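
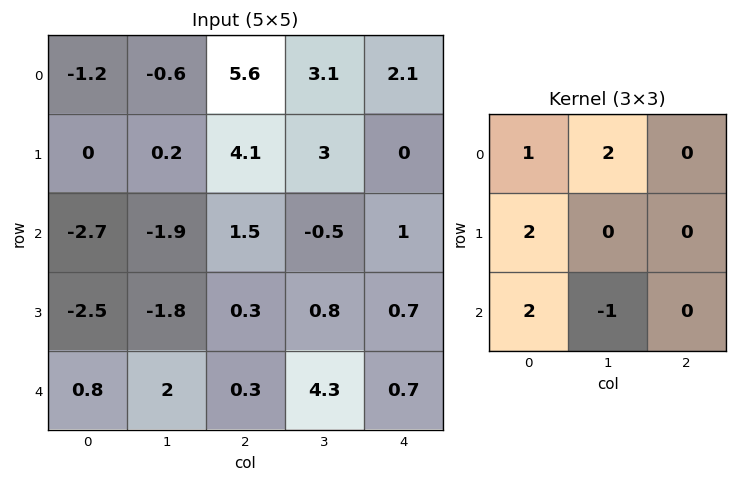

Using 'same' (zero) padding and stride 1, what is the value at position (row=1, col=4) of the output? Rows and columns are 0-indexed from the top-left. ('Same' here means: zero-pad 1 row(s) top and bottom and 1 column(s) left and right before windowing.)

11.3

The receptive field on the zero-padded input at this output position is [3.1 2.1 0 / 3 0 0 / -0.5 1 0]. Elementwise product with the kernel and sum: 3.1·1 + 2.1·2 + 3·2 + -0.5·2 + 1·-1.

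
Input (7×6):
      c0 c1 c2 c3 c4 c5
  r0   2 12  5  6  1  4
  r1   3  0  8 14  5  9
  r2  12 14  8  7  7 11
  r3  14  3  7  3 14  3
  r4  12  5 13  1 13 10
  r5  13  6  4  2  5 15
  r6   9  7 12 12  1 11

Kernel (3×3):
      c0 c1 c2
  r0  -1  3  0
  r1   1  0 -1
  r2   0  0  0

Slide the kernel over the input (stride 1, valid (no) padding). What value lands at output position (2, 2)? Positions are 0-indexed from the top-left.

The receptive field on the input at this output position is [8 7 7 / 7 3 14 / 13 1 13]. Elementwise product with the kernel and sum: 8·-1 + 7·3 + 7·1 + 14·-1.

6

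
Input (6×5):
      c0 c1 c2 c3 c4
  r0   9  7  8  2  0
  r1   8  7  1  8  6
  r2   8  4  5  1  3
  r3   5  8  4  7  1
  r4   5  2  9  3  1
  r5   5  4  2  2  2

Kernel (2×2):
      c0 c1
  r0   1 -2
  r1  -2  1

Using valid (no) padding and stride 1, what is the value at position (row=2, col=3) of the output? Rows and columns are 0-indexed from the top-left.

The receptive field on the input at this output position is [1 3 / 7 1]. Elementwise product with the kernel and sum: 1·1 + 3·-2 + 7·-2 + 1·1.

-18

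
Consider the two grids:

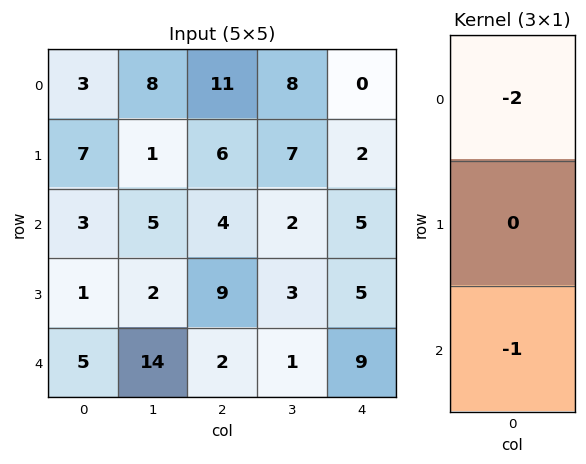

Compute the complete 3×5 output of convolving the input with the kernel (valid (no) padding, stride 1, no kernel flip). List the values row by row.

-9 -21 -26 -18 -5
-15 -4 -21 -17 -9
-11 -24 -10 -5 -19

Output[0,0]: The receptive field on the input at this output position is [3 / 7 / 3]. Elementwise product with the kernel and sum: 3·-2 + 3·-1.
Output[0,1]: The receptive field on the input at this output position is [8 / 1 / 5]. Elementwise product with the kernel and sum: 8·-2 + 5·-1.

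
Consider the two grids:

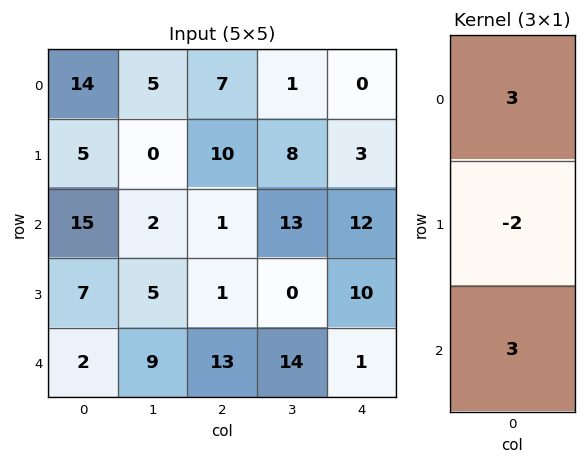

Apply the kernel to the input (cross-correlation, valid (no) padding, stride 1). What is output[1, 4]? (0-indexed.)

The receptive field on the input at this output position is [3 / 12 / 10]. Elementwise product with the kernel and sum: 3·3 + 12·-2 + 10·3.

15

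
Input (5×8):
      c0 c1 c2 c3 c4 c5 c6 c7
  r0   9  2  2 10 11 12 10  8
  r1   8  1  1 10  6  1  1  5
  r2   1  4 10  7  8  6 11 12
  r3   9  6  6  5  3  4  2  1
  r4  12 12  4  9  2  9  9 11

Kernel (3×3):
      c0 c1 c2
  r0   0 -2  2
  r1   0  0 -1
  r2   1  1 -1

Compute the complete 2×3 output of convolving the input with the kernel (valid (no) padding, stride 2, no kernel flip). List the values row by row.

-6 5 -2
26 10 10

Output[0,0]: The receptive field on the input at this output position is [9 2 2 / 8 1 1 / 1 4 10]. Elementwise product with the kernel and sum: 2·-2 + 2·2 + 1·-1 + 1·1 + 4·1 + 10·-1.
Output[0,1]: The receptive field on the input at this output position is [2 10 11 / 1 10 6 / 10 7 8]. Elementwise product with the kernel and sum: 10·-2 + 11·2 + 6·-1 + 10·1 + 7·1 + 8·-1.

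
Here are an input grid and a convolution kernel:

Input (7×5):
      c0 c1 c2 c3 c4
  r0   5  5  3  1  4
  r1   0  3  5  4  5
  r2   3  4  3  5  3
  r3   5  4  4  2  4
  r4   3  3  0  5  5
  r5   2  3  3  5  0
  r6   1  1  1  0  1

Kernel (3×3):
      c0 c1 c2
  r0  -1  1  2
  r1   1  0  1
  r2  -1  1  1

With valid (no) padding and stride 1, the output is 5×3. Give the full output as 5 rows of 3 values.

15 11 21
22 21 17
16 17 26
14 17 13
6 15 18

Output[0,0]: The receptive field on the input at this output position is [5 5 3 / 0 3 5 / 3 4 3]. Elementwise product with the kernel and sum: 5·-1 + 5·1 + 3·2 + 0·1 + 5·1 + 3·-1 + 4·1 + 3·1.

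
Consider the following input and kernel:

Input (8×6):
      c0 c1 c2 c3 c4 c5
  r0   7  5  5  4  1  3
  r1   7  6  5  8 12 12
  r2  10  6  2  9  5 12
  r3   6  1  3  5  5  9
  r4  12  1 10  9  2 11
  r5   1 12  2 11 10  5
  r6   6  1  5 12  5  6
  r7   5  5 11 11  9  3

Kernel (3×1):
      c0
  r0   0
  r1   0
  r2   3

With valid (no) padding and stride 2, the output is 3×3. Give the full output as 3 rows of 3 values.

Output[0,0]: The receptive field on the input at this output position is [7 / 7 / 10]. Elementwise product with the kernel and sum: 10·3.
Output[0,1]: The receptive field on the input at this output position is [5 / 5 / 2]. Elementwise product with the kernel and sum: 2·3.

30 6 15
36 30 6
18 15 15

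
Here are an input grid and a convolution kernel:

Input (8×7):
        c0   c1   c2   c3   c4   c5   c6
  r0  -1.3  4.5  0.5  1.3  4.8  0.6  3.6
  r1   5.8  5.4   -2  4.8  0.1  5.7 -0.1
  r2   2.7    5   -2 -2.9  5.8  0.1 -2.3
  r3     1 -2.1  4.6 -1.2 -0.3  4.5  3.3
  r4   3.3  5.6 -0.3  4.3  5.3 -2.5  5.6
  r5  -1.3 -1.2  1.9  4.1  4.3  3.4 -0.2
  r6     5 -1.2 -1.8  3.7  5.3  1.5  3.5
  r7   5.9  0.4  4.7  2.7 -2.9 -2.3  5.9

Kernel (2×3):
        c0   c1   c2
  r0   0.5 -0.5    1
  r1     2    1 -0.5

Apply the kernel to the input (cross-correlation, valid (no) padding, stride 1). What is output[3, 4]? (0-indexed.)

The receptive field on the input at this output position is [-0.3 4.5 3.3 / 5.3 -2.5 5.6]. Elementwise product with the kernel and sum: -0.3·0.5 + 4.5·-0.5 + 3.3·1 + 5.3·2 + -2.5·1 + 5.6·-0.5.

6.2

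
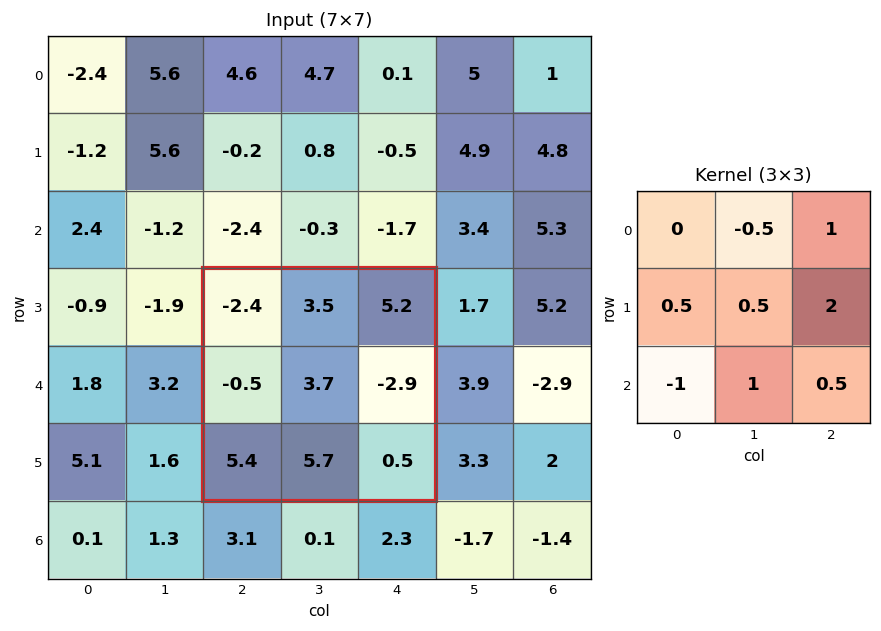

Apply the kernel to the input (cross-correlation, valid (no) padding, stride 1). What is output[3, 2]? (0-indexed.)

-0.2

The receptive field on the input at this output position is [-2.4 3.5 5.2 / -0.5 3.7 -2.9 / 5.4 5.7 0.5]. Elementwise product with the kernel and sum: 3.5·-0.5 + 5.2·1 + -0.5·0.5 + 3.7·0.5 + -2.9·2 + 5.4·-1 + 5.7·1 + 0.5·0.5.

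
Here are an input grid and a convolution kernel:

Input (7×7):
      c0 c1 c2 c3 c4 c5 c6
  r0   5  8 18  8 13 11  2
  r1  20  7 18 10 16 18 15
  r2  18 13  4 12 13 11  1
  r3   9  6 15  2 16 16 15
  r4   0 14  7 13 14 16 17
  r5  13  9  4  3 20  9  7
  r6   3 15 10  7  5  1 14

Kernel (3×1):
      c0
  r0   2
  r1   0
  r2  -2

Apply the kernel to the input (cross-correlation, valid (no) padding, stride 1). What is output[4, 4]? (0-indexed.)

The receptive field on the input at this output position is [14 / 20 / 5]. Elementwise product with the kernel and sum: 14·2 + 5·-2.

18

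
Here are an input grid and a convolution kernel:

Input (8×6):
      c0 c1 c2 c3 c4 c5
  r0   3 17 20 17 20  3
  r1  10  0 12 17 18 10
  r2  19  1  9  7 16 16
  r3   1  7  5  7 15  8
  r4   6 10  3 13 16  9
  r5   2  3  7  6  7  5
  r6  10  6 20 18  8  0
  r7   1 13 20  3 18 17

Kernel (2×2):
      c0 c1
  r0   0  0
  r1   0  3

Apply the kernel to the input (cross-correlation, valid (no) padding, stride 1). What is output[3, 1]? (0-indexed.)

The receptive field on the input at this output position is [7 5 / 10 3]. Elementwise product with the kernel and sum: 3·3.

9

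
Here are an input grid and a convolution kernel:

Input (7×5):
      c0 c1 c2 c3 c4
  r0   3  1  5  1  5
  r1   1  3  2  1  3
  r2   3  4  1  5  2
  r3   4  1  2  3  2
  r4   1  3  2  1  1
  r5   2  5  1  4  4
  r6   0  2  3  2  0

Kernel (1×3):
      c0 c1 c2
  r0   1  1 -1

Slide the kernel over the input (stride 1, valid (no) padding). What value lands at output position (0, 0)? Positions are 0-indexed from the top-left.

The receptive field on the input at this output position is [3 1 5]. Elementwise product with the kernel and sum: 3·1 + 1·1 + 5·-1.

-1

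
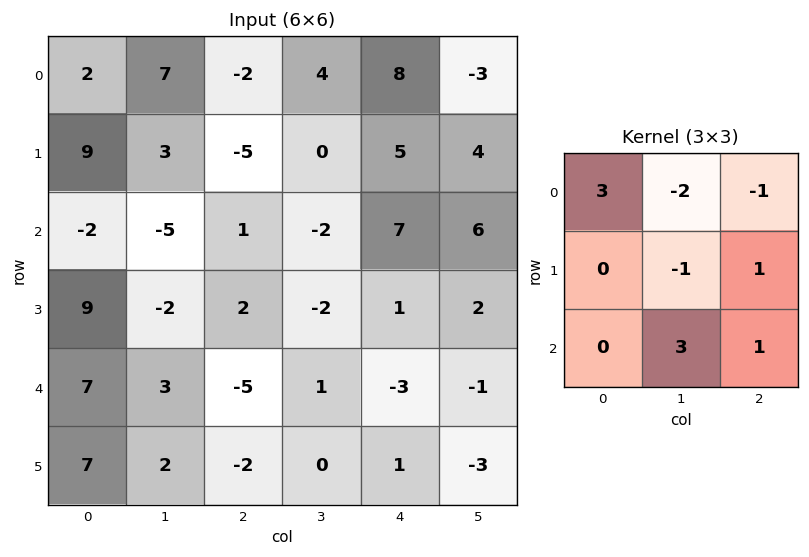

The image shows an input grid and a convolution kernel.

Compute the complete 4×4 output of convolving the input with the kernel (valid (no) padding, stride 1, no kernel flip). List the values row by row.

Output[0,0]: The receptive field on the input at this output position is [2 7 -2 / 9 3 -5 / -2 -5 1]. Elementwise product with the kernel and sum: 2·3 + 7·-2 + -2·-1 + 3·-1 + -5·1 + -5·3 + 1·1.

-28 27 -16 25
28 20 -16 -10
11 -33 3 -35
25 -8 6 -8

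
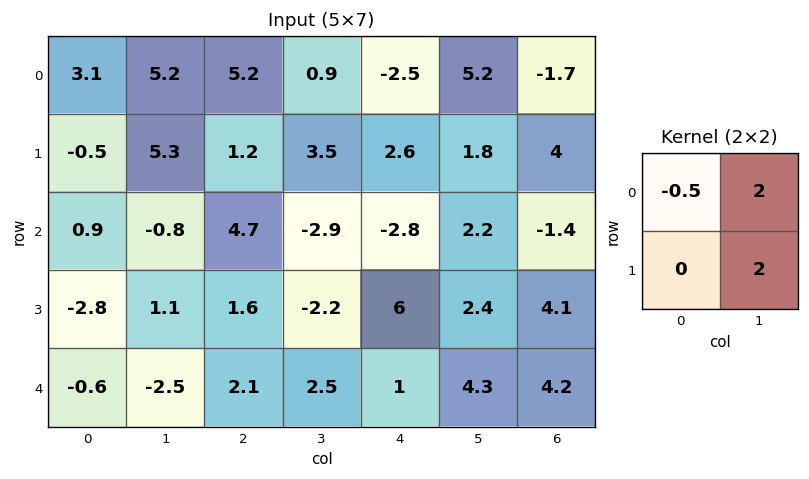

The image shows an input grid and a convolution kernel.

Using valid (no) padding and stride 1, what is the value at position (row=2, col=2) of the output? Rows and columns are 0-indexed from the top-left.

The receptive field on the input at this output position is [4.7 -2.9 / 1.6 -2.2]. Elementwise product with the kernel and sum: 4.7·-0.5 + -2.9·2 + -2.2·2.

-12.55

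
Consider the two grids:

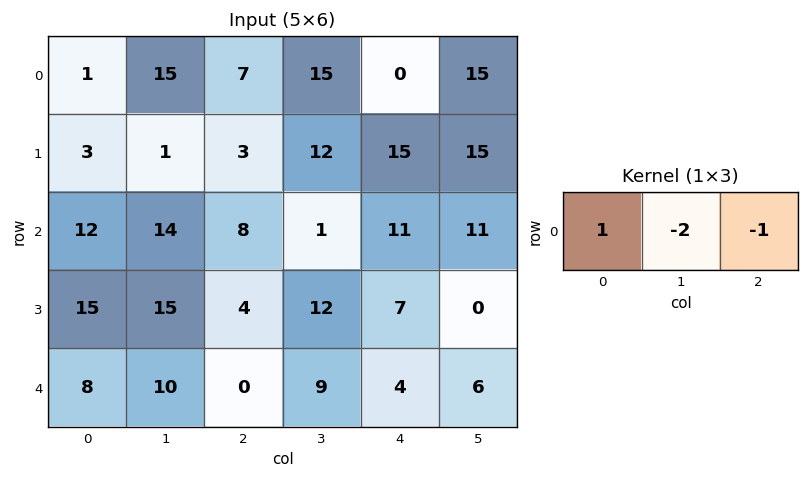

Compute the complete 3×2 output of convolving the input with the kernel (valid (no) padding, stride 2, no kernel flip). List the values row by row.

-36 -23
-24 -5
-12 -22

Output[0,0]: The receptive field on the input at this output position is [1 15 7]. Elementwise product with the kernel and sum: 1·1 + 15·-2 + 7·-1.
Output[0,1]: The receptive field on the input at this output position is [7 15 0]. Elementwise product with the kernel and sum: 7·1 + 15·-2 + 0·-1.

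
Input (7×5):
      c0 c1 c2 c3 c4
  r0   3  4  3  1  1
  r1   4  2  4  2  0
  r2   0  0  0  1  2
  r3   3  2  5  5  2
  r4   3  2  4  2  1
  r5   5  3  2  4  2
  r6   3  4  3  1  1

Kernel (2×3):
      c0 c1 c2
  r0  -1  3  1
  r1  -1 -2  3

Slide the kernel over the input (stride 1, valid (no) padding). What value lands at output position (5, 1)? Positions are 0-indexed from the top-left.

The receptive field on the input at this output position is [3 2 4 / 4 3 1]. Elementwise product with the kernel and sum: 3·-1 + 2·3 + 4·1 + 4·-1 + 3·-2 + 1·3.

0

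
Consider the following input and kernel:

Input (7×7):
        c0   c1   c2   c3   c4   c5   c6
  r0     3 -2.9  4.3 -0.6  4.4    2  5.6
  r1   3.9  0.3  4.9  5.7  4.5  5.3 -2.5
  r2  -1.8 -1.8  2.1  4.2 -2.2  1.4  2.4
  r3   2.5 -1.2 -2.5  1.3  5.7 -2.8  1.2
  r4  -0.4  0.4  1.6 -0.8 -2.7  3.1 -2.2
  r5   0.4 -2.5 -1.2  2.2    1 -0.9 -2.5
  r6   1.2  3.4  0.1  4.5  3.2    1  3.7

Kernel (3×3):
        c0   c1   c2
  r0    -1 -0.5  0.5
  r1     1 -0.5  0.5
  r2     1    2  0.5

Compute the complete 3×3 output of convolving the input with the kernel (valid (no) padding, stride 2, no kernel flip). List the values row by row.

2.45 11.9 -0.2
6.8 -6.95 12.8
10.1 6.35 7.3

Output[0,0]: The receptive field on the input at this output position is [3 -2.9 4.3 / 3.9 0.3 4.9 / -1.8 -1.8 2.1]. Elementwise product with the kernel and sum: 3·-1 + -2.9·-0.5 + 4.3·0.5 + 3.9·1 + 0.3·-0.5 + 4.9·0.5 + -1.8·1 + -1.8·2 + 2.1·0.5.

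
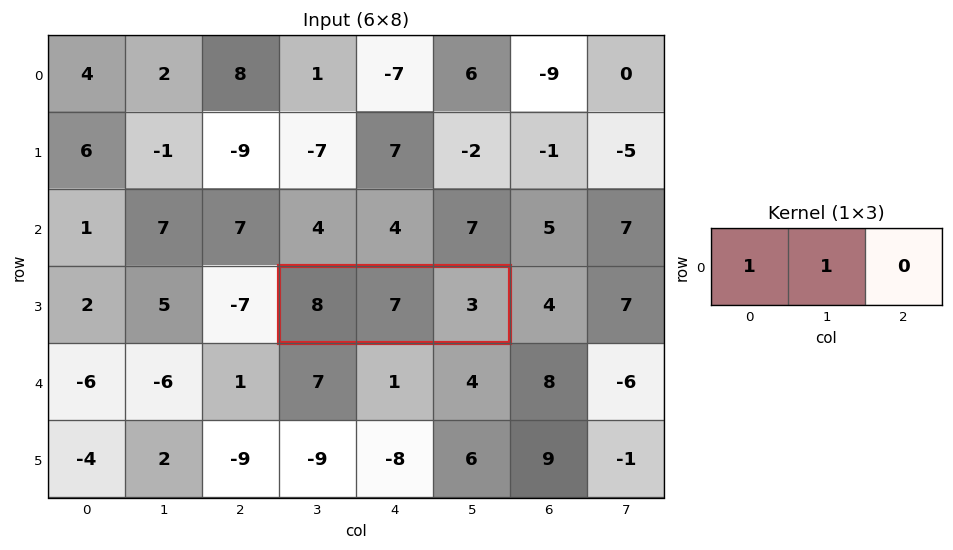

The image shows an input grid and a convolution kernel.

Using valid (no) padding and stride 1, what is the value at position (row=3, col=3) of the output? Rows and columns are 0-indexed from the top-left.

The receptive field on the input at this output position is [8 7 3]. Elementwise product with the kernel and sum: 8·1 + 7·1.

15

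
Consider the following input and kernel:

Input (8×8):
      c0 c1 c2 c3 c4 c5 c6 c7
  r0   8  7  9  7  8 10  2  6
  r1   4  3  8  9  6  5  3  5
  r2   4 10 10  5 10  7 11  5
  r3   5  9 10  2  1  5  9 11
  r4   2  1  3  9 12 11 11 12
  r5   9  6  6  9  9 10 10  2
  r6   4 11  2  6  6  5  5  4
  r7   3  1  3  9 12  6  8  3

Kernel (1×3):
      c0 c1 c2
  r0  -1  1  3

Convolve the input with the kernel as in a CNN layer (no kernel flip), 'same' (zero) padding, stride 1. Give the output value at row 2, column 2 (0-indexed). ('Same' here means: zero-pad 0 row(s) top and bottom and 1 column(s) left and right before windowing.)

15

The receptive field on the zero-padded input at this output position is [10 10 5]. Elementwise product with the kernel and sum: 10·-1 + 10·1 + 5·3.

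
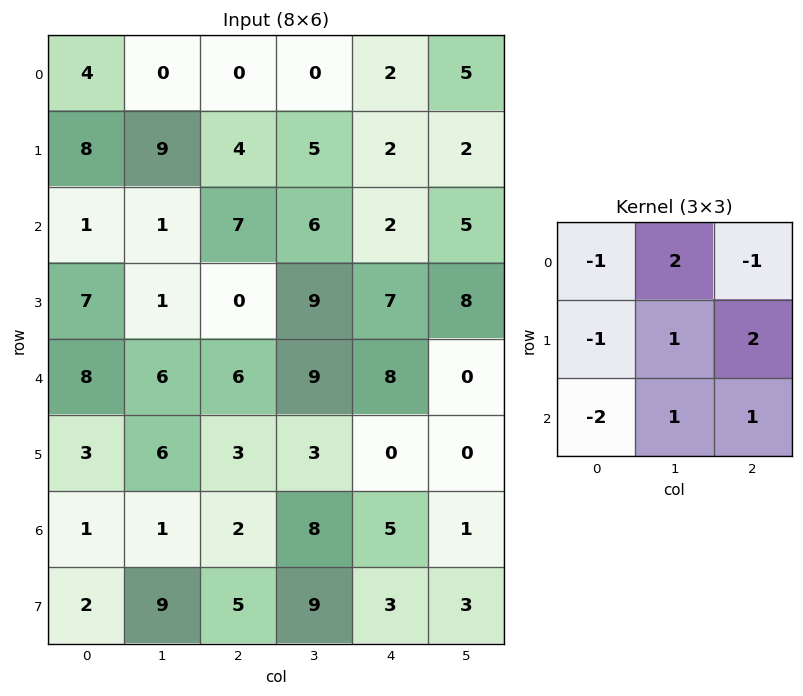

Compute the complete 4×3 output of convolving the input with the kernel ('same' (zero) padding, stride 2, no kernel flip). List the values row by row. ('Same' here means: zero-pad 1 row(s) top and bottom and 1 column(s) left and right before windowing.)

Output[0,0]: The receptive field on the zero-padded input at this output position is [0 0 0 / 0 4 0 / 0 8 9]. Elementwise product with the kernel and sum: 0·-1 + 0·2 + 0·-1 + 0·-1 + 4·1 + 0·2 + 0·-2 + 8·1 + 9·1.

21 -9 6
18 19 0
42 2 -10
14 10 -16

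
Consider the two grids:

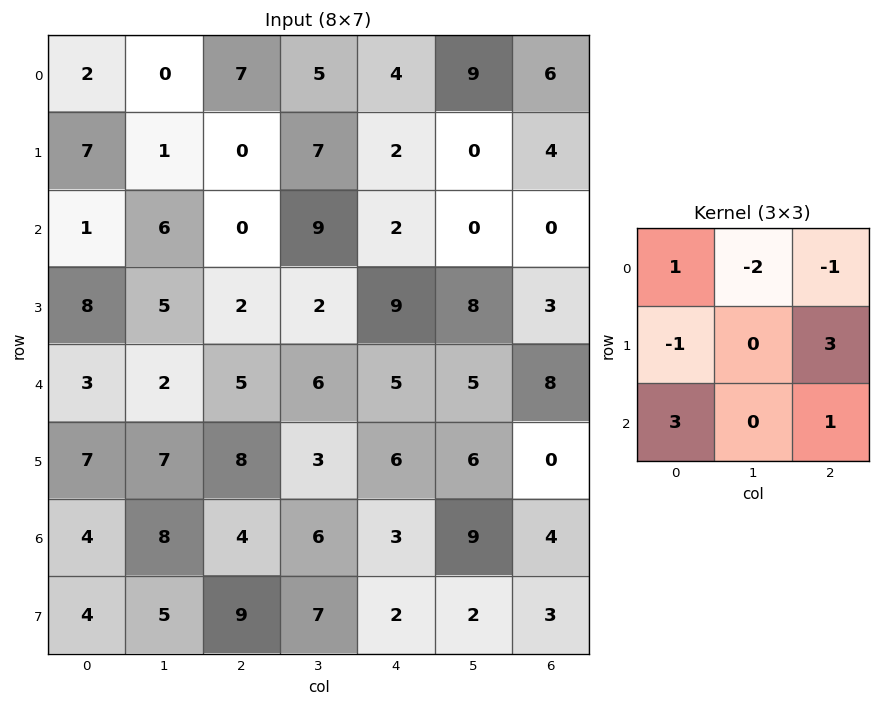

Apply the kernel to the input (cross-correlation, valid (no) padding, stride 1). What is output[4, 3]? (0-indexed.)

33

The receptive field on the input at this output position is [6 5 5 / 3 6 6 / 6 3 9]. Elementwise product with the kernel and sum: 6·1 + 5·-2 + 5·-1 + 3·-1 + 6·3 + 6·3 + 9·1.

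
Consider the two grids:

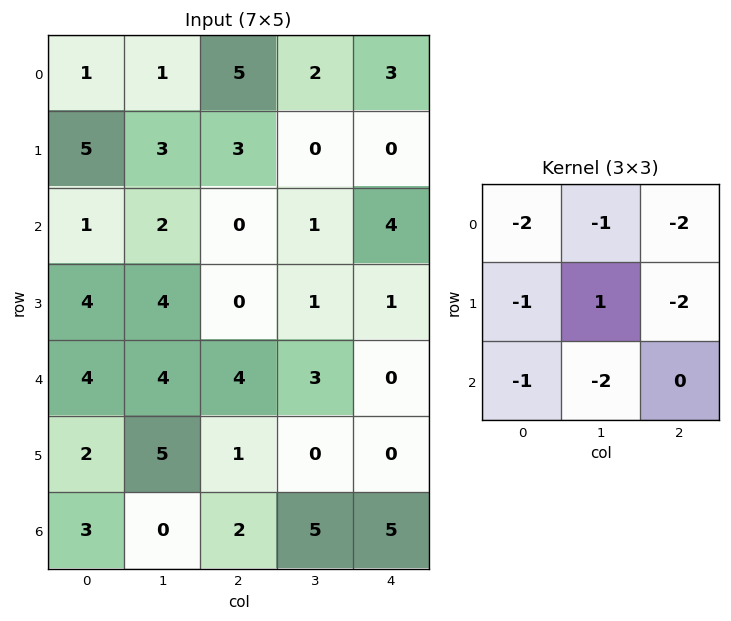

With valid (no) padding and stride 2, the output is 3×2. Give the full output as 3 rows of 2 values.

-26 -23
-16 -20
-22 -24

Output[0,0]: The receptive field on the input at this output position is [1 1 5 / 5 3 3 / 1 2 0]. Elementwise product with the kernel and sum: 1·-2 + 1·-1 + 5·-2 + 5·-1 + 3·1 + 3·-2 + 1·-1 + 2·-2.
Output[0,1]: The receptive field on the input at this output position is [5 2 3 / 3 0 0 / 0 1 4]. Elementwise product with the kernel and sum: 5·-2 + 2·-1 + 3·-2 + 3·-1 + 0·1 + 0·-2 + 0·-1 + 1·-2.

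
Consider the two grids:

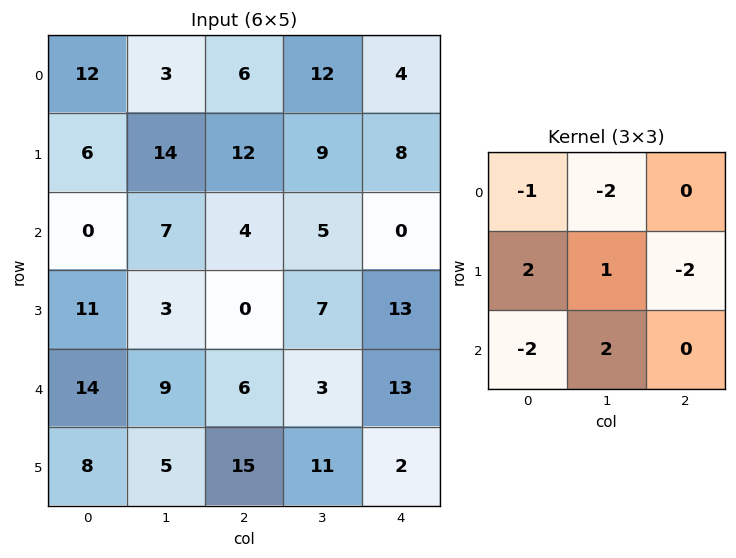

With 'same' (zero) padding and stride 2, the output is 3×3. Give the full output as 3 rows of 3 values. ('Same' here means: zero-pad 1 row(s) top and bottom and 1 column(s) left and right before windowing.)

18 -16 26
-4 -36 -3
-10 35 -32

Output[0,0]: The receptive field on the zero-padded input at this output position is [0 0 0 / 0 12 3 / 0 6 14]. Elementwise product with the kernel and sum: 0·-1 + 0·-2 + 0·2 + 12·1 + 3·-2 + 0·-2 + 6·2.
Output[0,1]: The receptive field on the zero-padded input at this output position is [0 0 0 / 3 6 12 / 14 12 9]. Elementwise product with the kernel and sum: 0·-1 + 0·-2 + 3·2 + 6·1 + 12·-2 + 14·-2 + 12·2.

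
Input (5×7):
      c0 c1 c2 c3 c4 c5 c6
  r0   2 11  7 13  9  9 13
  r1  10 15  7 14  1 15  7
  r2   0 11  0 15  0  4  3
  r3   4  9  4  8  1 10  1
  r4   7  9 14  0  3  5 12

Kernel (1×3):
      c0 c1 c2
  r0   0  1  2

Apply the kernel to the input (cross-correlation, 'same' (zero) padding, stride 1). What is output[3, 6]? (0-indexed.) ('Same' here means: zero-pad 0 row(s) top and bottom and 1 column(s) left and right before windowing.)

The receptive field on the zero-padded input at this output position is [10 1 0]. Elementwise product with the kernel and sum: 1·1 + 0·2.

1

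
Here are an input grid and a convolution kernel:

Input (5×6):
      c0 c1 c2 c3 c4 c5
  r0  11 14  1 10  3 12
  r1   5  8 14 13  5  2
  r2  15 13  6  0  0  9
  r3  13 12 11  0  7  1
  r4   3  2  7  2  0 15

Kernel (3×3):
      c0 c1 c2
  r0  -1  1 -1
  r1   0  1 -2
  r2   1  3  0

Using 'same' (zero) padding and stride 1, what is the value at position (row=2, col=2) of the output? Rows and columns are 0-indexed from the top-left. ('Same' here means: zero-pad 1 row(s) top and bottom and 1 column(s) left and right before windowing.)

The receptive field on the zero-padded input at this output position is [8 14 13 / 13 6 0 / 12 11 0]. Elementwise product with the kernel and sum: 8·-1 + 14·1 + 13·-1 + 6·1 + 0·-2 + 12·1 + 11·3.

44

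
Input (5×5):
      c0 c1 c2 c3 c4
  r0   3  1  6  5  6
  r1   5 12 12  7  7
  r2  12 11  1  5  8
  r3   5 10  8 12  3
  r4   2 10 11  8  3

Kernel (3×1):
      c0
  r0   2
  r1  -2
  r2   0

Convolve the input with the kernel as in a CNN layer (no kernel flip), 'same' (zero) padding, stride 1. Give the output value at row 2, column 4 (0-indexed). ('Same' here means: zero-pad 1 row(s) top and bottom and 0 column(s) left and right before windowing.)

-2

The receptive field on the zero-padded input at this output position is [7 / 8 / 3]. Elementwise product with the kernel and sum: 7·2 + 8·-2.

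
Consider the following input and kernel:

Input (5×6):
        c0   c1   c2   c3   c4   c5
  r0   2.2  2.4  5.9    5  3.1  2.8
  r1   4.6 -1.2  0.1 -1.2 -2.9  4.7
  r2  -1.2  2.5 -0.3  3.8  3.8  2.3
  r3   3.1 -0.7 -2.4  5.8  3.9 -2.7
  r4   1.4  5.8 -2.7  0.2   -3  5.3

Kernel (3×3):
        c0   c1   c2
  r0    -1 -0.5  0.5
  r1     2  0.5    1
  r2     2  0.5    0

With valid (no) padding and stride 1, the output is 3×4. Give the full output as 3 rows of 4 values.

Output[0,0]: The receptive field on the input at this output position is [2.2 2.4 5.9 / 4.6 -1.2 0.1 / -1.2 2.5 -0.3]. Elementwise product with the kernel and sum: 2.2·-1 + 2.4·-0.5 + 5.9·0.5 + 4.6·2 + -1.2·0.5 + 0.1·1 + -1.2·2 + 2.5·0.5.

7.1 -1.55 -8.85 5.2
0.45 6.6 2.25 30.35
8.95 13 -3 5.2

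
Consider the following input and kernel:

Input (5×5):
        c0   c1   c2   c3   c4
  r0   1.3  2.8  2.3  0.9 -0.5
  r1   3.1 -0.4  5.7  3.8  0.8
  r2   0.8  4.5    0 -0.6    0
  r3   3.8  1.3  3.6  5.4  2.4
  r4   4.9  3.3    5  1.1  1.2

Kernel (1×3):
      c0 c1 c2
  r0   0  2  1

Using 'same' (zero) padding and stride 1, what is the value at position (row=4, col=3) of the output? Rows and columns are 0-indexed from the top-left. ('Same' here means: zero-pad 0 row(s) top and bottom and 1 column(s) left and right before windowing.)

3.4

The receptive field on the zero-padded input at this output position is [5 1.1 1.2]. Elementwise product with the kernel and sum: 1.1·2 + 1.2·1.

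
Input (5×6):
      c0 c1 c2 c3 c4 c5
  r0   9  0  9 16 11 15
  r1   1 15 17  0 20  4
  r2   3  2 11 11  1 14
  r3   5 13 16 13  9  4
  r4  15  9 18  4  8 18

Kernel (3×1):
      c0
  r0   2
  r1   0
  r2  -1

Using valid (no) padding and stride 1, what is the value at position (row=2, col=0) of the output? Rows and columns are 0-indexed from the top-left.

-9

The receptive field on the input at this output position is [3 / 5 / 15]. Elementwise product with the kernel and sum: 3·2 + 15·-1.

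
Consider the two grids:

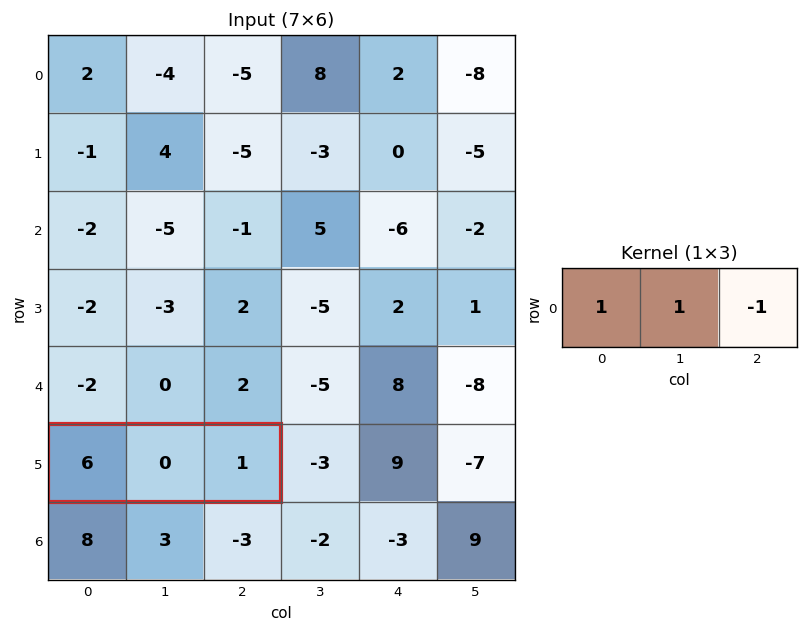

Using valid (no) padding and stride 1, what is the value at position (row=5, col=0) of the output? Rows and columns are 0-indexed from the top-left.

The receptive field on the input at this output position is [6 0 1]. Elementwise product with the kernel and sum: 6·1 + 0·1 + 1·-1.

5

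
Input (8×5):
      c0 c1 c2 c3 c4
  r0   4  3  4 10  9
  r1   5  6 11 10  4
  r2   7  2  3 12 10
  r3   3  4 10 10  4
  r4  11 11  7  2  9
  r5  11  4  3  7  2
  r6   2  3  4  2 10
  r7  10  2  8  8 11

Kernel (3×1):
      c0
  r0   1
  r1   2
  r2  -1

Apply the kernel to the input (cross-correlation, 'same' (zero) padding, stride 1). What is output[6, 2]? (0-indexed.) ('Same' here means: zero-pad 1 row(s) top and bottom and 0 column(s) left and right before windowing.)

3

The receptive field on the zero-padded input at this output position is [3 / 4 / 8]. Elementwise product with the kernel and sum: 3·1 + 4·2 + 8·-1.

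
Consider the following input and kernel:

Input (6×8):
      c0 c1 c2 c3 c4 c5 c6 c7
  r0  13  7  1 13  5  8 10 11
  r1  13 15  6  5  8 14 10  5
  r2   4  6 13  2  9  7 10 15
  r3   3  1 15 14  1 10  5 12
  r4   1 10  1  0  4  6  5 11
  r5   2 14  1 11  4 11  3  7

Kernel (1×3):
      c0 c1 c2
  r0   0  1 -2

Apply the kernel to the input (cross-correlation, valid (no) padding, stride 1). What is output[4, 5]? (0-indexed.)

The receptive field on the input at this output position is [6 5 11]. Elementwise product with the kernel and sum: 5·1 + 11·-2.

-17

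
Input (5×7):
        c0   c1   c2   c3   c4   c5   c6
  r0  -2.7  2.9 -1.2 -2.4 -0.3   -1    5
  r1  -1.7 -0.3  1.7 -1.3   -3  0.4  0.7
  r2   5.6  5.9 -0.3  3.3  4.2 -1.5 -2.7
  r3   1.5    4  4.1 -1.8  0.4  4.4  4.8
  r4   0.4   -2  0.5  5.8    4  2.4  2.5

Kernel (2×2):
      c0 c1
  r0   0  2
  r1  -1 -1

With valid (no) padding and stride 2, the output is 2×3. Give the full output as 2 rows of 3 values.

7.8 -5.2 0.6
6.3 4.3 -7.8

Output[0,0]: The receptive field on the input at this output position is [-2.7 2.9 / -1.7 -0.3]. Elementwise product with the kernel and sum: 2.9·2 + -1.7·-1 + -0.3·-1.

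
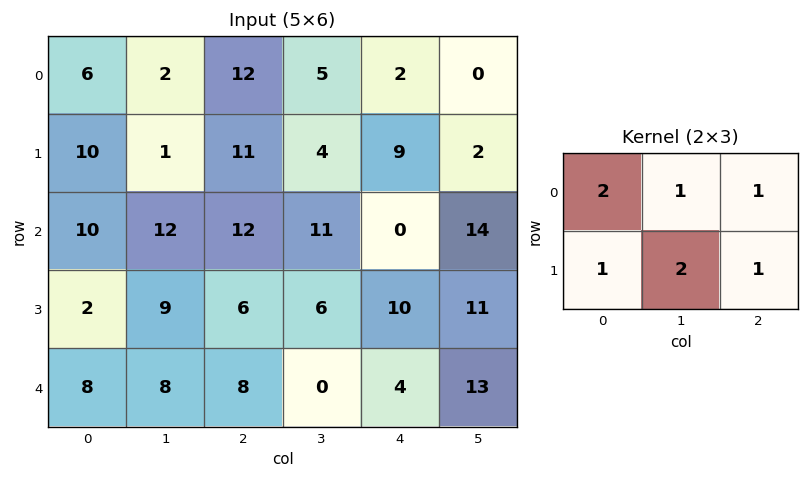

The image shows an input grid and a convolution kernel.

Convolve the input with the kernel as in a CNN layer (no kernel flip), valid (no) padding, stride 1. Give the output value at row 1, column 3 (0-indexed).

The receptive field on the input at this output position is [4 9 2 / 11 0 14]. Elementwise product with the kernel and sum: 4·2 + 9·1 + 2·1 + 11·1 + 0·2 + 14·1.

44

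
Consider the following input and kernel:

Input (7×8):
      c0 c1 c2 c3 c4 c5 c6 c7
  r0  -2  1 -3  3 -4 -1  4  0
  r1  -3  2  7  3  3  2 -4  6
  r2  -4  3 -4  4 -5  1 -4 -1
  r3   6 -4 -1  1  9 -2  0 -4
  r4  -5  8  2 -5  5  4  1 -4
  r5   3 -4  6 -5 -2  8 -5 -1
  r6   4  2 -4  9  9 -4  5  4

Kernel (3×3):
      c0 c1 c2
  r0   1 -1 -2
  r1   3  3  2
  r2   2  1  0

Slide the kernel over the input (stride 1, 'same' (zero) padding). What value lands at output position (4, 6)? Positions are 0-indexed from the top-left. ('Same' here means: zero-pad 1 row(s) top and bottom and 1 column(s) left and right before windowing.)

24

The receptive field on the zero-padded input at this output position is [-2 0 -4 / 4 1 -4 / 8 -5 -1]. Elementwise product with the kernel and sum: -2·1 + 0·-1 + -4·-2 + 4·3 + 1·3 + -4·2 + 8·2 + -5·1.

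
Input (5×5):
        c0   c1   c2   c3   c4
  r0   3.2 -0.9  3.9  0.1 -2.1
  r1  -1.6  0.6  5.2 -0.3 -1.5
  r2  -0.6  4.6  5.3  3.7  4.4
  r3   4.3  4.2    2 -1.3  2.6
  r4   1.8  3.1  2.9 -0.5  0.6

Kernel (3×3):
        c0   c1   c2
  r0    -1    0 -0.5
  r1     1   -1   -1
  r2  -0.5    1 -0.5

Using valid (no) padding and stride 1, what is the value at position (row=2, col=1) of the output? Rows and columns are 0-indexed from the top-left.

The receptive field on the input at this output position is [4.6 5.3 3.7 / 4.2 2 -1.3 / 3.1 2.9 -0.5]. Elementwise product with the kernel and sum: 4.6·-1 + 3.7·-0.5 + 4.2·1 + 2·-1 + -1.3·-1 + 3.1·-0.5 + 2.9·1 + -0.5·-0.5.

-1.35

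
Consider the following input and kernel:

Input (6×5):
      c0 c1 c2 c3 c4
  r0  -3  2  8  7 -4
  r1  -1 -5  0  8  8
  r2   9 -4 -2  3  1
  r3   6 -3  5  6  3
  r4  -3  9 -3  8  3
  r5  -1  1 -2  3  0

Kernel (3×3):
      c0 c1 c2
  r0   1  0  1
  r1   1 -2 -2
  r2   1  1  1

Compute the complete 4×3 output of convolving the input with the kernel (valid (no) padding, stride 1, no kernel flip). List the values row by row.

17 -15 -26
28 5 12
12 -12 -6
-6 4 -16

Output[0,0]: The receptive field on the input at this output position is [-3 2 8 / -1 -5 0 / 9 -4 -2]. Elementwise product with the kernel and sum: -3·1 + 8·1 + -1·1 + -5·-2 + 0·-2 + 9·1 + -4·1 + -2·1.
Output[0,1]: The receptive field on the input at this output position is [2 8 7 / -5 0 8 / -4 -2 3]. Elementwise product with the kernel and sum: 2·1 + 7·1 + -5·1 + 0·-2 + 8·-2 + -4·1 + -2·1 + 3·1.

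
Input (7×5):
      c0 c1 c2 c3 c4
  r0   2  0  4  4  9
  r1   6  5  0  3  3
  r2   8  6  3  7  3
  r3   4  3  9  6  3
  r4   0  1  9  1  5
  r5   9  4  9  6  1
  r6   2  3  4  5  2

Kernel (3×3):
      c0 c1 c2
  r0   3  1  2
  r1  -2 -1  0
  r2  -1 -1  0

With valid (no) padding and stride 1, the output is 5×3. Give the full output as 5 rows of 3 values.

-17 -7 21
-6 -6 -19
24 10 -12
19 6 5
-8 -10 5

Output[0,0]: The receptive field on the input at this output position is [2 0 4 / 6 5 0 / 8 6 3]. Elementwise product with the kernel and sum: 2·3 + 0·1 + 4·2 + 6·-2 + 5·-1 + 8·-1 + 6·-1.
Output[0,1]: The receptive field on the input at this output position is [0 4 4 / 5 0 3 / 6 3 7]. Elementwise product with the kernel and sum: 0·3 + 4·1 + 4·2 + 5·-2 + 0·-1 + 6·-1 + 3·-1.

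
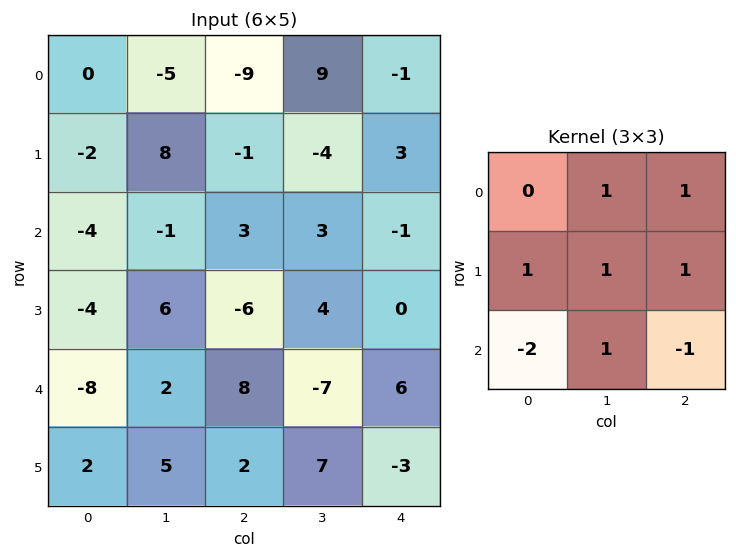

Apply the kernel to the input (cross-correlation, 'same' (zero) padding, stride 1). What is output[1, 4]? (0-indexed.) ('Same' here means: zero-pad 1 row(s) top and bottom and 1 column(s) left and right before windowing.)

-9

The receptive field on the zero-padded input at this output position is [9 -1 0 / -4 3 0 / 3 -1 0]. Elementwise product with the kernel and sum: -1·1 + 0·1 + -4·1 + 3·1 + 0·1 + 3·-2 + -1·1 + 0·-1.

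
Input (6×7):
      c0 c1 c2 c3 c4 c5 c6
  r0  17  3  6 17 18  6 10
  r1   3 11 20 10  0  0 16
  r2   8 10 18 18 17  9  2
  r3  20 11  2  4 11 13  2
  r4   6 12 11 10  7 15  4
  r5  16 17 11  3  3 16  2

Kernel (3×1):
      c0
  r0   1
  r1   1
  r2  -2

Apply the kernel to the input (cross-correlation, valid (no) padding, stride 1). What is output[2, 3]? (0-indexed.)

The receptive field on the input at this output position is [18 / 4 / 10]. Elementwise product with the kernel and sum: 18·1 + 4·1 + 10·-2.

2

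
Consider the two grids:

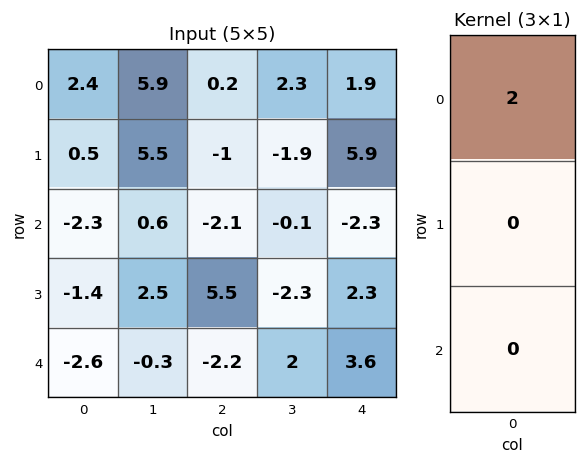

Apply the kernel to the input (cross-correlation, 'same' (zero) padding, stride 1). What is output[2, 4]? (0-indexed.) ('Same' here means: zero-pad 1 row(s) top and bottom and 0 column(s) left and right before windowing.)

The receptive field on the zero-padded input at this output position is [5.9 / -2.3 / 2.3]. Elementwise product with the kernel and sum: 5.9·2.

11.8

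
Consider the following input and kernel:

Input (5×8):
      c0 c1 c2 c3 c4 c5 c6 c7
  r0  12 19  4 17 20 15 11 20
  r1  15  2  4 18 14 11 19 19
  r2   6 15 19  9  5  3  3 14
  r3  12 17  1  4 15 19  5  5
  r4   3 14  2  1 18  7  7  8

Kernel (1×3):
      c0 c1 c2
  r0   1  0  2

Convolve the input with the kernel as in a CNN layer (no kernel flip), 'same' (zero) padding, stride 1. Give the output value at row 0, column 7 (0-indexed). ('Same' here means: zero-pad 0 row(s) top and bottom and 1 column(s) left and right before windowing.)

11

The receptive field on the zero-padded input at this output position is [11 20 0]. Elementwise product with the kernel and sum: 11·1 + 0·2.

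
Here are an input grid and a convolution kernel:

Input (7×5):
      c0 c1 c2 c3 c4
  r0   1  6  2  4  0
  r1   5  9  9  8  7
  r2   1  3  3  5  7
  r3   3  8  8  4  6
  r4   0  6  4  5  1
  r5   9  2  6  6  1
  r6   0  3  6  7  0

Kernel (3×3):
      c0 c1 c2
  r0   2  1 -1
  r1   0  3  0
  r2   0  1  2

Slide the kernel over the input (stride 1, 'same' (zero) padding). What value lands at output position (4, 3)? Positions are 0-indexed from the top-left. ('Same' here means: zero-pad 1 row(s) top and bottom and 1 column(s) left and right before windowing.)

37

The receptive field on the zero-padded input at this output position is [8 4 6 / 4 5 1 / 6 6 1]. Elementwise product with the kernel and sum: 8·2 + 4·1 + 6·-1 + 5·3 + 6·1 + 1·2.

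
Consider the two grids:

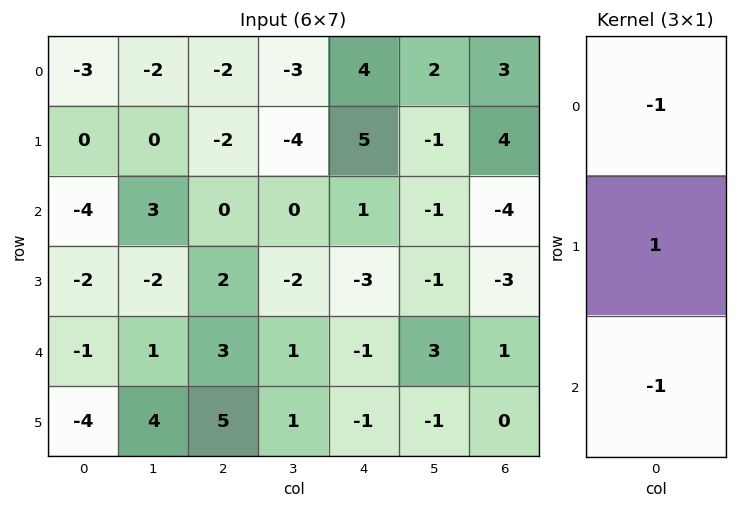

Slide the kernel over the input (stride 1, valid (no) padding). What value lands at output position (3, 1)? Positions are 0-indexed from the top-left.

The receptive field on the input at this output position is [-2 / 1 / 4]. Elementwise product with the kernel and sum: -2·-1 + 1·1 + 4·-1.

-1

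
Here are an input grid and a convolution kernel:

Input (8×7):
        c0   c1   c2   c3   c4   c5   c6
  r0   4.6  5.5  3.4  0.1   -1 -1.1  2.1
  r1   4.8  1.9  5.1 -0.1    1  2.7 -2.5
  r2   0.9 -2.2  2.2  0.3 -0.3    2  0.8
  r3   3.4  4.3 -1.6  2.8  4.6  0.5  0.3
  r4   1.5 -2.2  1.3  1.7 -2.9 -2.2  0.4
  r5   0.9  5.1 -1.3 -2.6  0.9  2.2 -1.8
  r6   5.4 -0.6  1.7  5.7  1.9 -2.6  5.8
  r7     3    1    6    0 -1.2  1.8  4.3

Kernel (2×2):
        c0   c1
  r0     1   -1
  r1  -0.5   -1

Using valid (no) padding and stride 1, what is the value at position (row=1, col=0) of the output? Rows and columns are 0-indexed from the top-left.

The receptive field on the input at this output position is [4.8 1.9 / 0.9 -2.2]. Elementwise product with the kernel and sum: 4.8·1 + 1.9·-1 + 0.9·-0.5 + -2.2·-1.

4.65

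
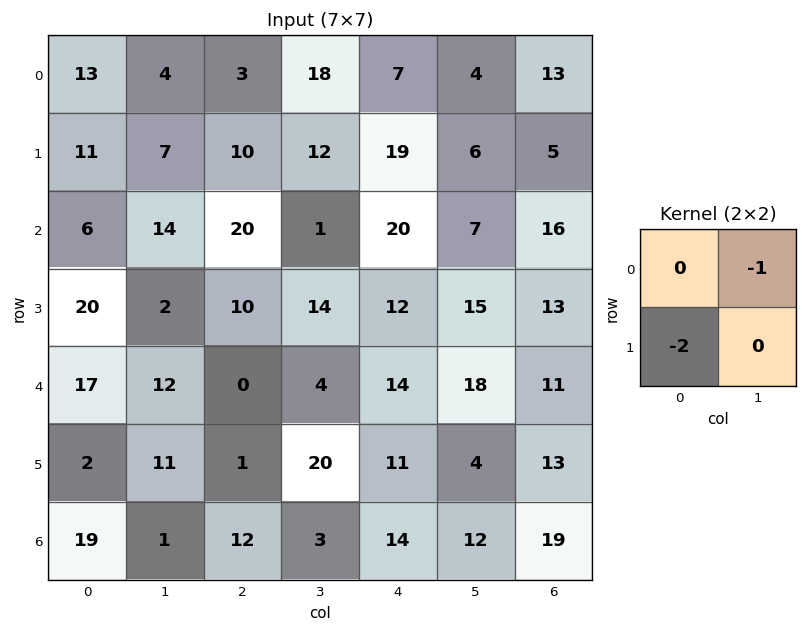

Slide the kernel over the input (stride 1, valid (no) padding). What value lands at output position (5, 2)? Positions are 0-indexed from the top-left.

-44

The receptive field on the input at this output position is [1 20 / 12 3]. Elementwise product with the kernel and sum: 20·-1 + 12·-2.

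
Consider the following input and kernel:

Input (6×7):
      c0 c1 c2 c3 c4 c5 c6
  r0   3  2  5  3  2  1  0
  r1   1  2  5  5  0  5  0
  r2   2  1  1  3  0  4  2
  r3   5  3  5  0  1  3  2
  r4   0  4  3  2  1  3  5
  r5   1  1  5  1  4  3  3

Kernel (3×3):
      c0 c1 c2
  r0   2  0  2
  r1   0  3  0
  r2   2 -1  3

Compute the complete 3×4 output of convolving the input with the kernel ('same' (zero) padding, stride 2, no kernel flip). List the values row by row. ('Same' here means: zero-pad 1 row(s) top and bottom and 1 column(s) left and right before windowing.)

14 29 31 10
14 18 28 20
8 15 16 24

Output[0,0]: The receptive field on the zero-padded input at this output position is [0 0 0 / 0 3 2 / 0 1 2]. Elementwise product with the kernel and sum: 0·2 + 0·2 + 3·3 + 0·2 + 1·-1 + 2·3.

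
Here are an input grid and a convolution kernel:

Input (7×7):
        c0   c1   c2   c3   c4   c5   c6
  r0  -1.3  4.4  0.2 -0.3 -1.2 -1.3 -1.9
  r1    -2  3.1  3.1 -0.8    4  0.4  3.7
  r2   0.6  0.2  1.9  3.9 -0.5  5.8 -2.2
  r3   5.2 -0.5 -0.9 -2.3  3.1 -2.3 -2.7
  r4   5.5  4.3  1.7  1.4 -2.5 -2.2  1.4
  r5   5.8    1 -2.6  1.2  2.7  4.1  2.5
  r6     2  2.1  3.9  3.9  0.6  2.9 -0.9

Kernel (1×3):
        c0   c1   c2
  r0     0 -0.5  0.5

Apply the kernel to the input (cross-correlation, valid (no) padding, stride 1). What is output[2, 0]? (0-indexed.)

The receptive field on the input at this output position is [0.6 0.2 1.9]. Elementwise product with the kernel and sum: 0.2·-0.5 + 1.9·0.5.

0.85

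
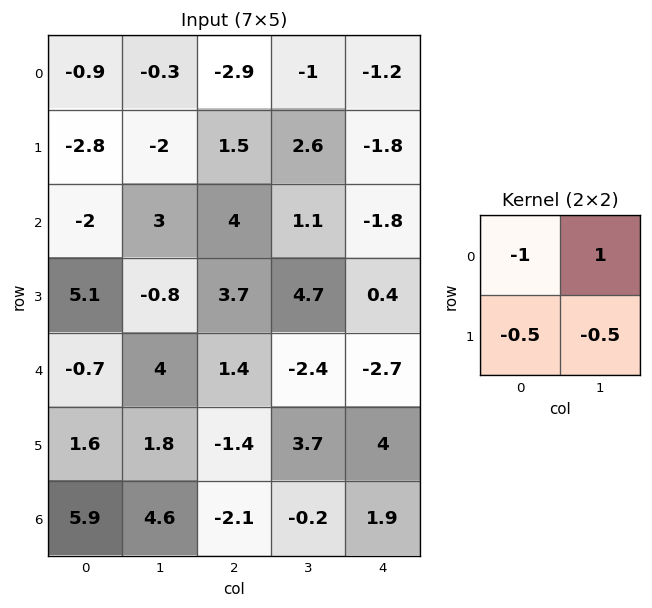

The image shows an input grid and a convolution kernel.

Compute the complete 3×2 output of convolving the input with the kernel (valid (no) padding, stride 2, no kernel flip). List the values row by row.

3 -0.15
2.85 -7.1
3 -4.95

Output[0,0]: The receptive field on the input at this output position is [-0.9 -0.3 / -2.8 -2]. Elementwise product with the kernel and sum: -0.9·-1 + -0.3·1 + -2.8·-0.5 + -2·-0.5.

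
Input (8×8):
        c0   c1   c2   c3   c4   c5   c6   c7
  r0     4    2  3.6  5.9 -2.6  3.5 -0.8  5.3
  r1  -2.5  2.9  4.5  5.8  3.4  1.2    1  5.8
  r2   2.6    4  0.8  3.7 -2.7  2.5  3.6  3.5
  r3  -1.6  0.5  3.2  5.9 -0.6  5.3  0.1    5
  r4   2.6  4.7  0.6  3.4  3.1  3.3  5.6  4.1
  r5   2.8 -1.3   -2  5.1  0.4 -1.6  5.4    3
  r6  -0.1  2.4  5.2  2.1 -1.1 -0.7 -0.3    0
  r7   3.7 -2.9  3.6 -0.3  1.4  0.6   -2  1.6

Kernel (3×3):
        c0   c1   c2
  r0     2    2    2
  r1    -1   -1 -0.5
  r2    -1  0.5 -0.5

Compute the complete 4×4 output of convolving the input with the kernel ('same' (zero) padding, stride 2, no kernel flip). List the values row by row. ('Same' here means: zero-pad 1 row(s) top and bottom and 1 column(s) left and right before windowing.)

Output[0,0]: The receptive field on the zero-padded input at this output position is [0 0 0 / 0 4 2 / 0 -2.5 2.9]. Elementwise product with the kernel and sum: 0·2 + 0·2 + 0·2 + 0·-1 + 4·-1 + 2·-0.5 + 0·-1 + -2.5·0.5 + 2.9·-0.5.

-7.7 -12.1 -9.75 -8.95
-4.85 17.9 9.7 0.4
-5.1 9.95 8.95 12.65
5.2 -0.2 7.85 12.2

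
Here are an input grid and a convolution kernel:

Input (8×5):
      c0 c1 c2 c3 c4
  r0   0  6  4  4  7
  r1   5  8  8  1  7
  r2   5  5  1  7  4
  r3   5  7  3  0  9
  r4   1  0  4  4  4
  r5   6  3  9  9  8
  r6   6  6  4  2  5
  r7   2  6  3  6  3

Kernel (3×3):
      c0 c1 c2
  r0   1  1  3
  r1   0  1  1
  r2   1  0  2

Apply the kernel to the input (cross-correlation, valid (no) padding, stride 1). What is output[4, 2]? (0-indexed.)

51

The receptive field on the input at this output position is [4 4 4 / 9 9 8 / 4 2 5]. Elementwise product with the kernel and sum: 4·1 + 4·1 + 4·3 + 9·1 + 8·1 + 4·1 + 5·2.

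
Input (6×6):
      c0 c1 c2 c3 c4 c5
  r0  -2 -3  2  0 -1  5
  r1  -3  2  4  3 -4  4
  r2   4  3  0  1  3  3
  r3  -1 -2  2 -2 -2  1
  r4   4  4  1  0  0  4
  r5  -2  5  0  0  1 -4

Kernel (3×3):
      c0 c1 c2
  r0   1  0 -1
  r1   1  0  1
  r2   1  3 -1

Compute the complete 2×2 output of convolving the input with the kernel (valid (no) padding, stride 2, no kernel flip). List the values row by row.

10 3
20 -2

Output[0,0]: The receptive field on the input at this output position is [-2 -3 2 / -3 2 4 / 4 3 0]. Elementwise product with the kernel and sum: -2·1 + 2·-1 + -3·1 + 4·1 + 4·1 + 3·3 + 0·-1.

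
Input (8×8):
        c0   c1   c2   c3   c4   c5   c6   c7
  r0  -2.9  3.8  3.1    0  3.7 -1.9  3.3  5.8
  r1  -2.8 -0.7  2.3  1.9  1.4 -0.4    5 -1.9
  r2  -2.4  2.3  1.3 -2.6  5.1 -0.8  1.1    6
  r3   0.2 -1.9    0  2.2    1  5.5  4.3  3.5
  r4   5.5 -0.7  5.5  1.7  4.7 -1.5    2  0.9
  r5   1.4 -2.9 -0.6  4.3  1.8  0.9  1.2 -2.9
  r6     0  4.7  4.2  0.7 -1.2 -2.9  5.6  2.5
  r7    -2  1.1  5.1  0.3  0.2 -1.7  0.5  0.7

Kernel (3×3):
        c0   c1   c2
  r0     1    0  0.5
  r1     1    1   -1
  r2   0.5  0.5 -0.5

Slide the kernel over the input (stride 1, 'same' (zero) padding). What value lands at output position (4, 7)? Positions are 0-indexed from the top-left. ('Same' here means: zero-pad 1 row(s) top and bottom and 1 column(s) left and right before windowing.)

The receptive field on the zero-padded input at this output position is [4.3 3.5 0 / 2 0.9 0 / 1.2 -2.9 0]. Elementwise product with the kernel and sum: 4.3·1 + 0·0.5 + 2·1 + 0.9·1 + 0·-1 + 1.2·0.5 + -2.9·0.5 + 0·-0.5.

6.35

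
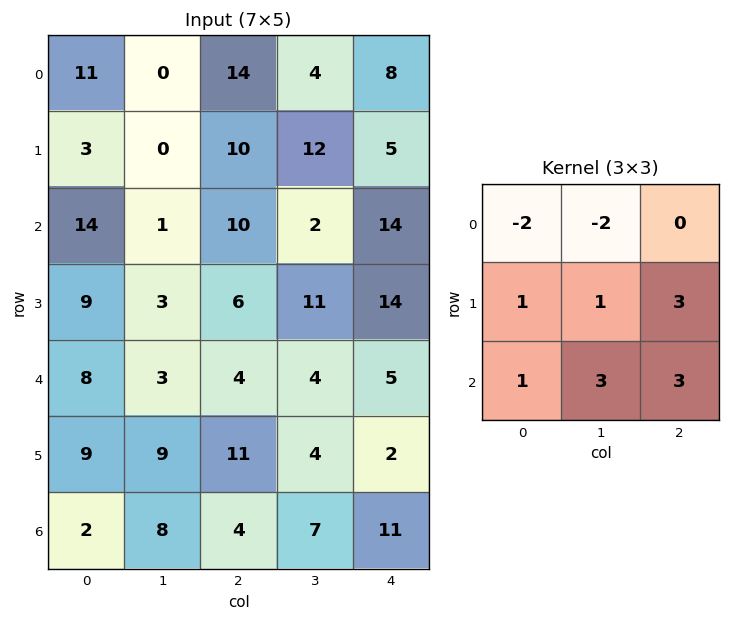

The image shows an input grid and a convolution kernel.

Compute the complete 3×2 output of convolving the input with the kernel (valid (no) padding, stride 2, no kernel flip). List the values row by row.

58 59
29 66
67 63

Output[0,0]: The receptive field on the input at this output position is [11 0 14 / 3 0 10 / 14 1 10]. Elementwise product with the kernel and sum: 11·-2 + 0·-2 + 3·1 + 0·1 + 10·3 + 14·1 + 1·3 + 10·3.
Output[0,1]: The receptive field on the input at this output position is [14 4 8 / 10 12 5 / 10 2 14]. Elementwise product with the kernel and sum: 14·-2 + 4·-2 + 10·1 + 12·1 + 5·3 + 10·1 + 2·3 + 14·3.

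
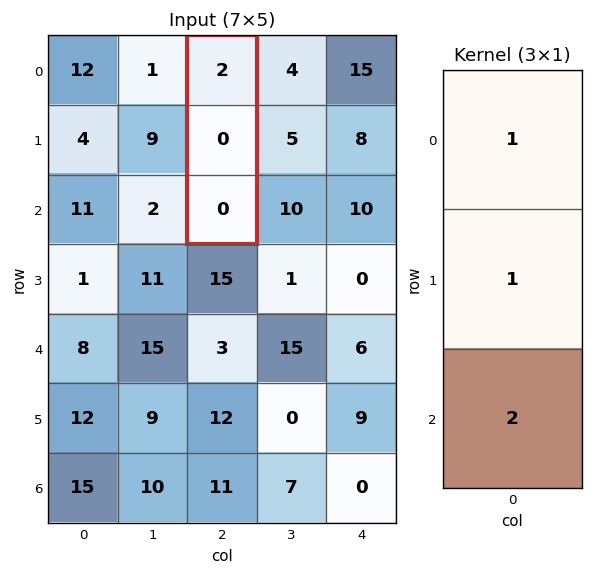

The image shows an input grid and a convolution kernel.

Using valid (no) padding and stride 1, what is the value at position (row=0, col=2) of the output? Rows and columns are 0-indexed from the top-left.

2

The receptive field on the input at this output position is [2 / 0 / 0]. Elementwise product with the kernel and sum: 2·1 + 0·1 + 0·2.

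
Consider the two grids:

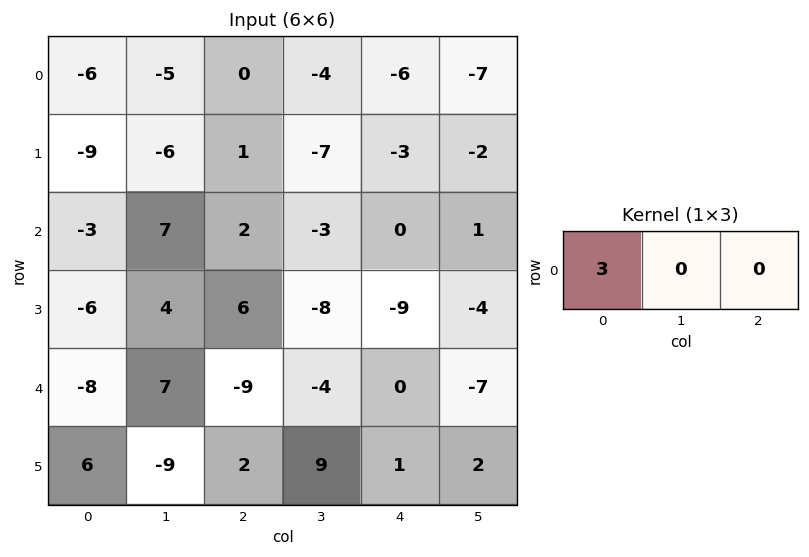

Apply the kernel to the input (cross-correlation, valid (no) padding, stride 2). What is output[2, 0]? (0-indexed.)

-24

The receptive field on the input at this output position is [-8 7 -9]. Elementwise product with the kernel and sum: -8·3.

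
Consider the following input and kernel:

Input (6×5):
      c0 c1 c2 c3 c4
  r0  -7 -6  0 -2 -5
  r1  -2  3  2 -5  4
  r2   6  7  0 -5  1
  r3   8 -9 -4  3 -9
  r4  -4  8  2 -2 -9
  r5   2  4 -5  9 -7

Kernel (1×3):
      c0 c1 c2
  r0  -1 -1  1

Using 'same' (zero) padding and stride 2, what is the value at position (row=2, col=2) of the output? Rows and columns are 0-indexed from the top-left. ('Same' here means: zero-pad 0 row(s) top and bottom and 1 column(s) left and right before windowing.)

The receptive field on the zero-padded input at this output position is [-2 -9 0]. Elementwise product with the kernel and sum: -2·-1 + -9·-1 + 0·1.

11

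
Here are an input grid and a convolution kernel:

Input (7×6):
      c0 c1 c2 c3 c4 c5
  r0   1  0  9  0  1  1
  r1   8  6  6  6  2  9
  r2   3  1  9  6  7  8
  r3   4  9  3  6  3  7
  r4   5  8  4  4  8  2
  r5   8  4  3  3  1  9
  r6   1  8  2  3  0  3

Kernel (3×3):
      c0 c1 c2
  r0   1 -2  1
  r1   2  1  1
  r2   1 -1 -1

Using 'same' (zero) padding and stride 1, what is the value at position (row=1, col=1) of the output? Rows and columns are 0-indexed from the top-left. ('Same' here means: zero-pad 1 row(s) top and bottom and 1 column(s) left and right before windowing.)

31

The receptive field on the zero-padded input at this output position is [1 0 9 / 8 6 6 / 3 1 9]. Elementwise product with the kernel and sum: 1·1 + 0·-2 + 9·1 + 8·2 + 6·1 + 6·1 + 3·1 + 1·-1 + 9·-1.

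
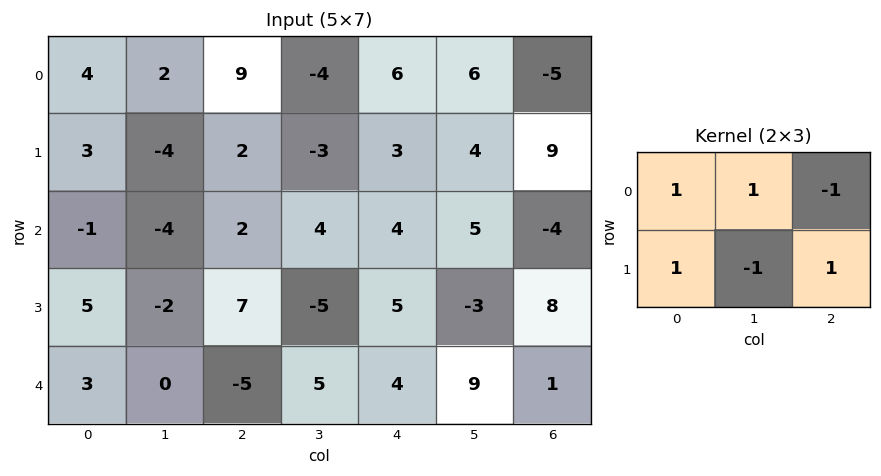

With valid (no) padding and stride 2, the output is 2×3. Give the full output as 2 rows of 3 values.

6 7 25
7 19 29

Output[0,0]: The receptive field on the input at this output position is [4 2 9 / 3 -4 2]. Elementwise product with the kernel and sum: 4·1 + 2·1 + 9·-1 + 3·1 + -4·-1 + 2·1.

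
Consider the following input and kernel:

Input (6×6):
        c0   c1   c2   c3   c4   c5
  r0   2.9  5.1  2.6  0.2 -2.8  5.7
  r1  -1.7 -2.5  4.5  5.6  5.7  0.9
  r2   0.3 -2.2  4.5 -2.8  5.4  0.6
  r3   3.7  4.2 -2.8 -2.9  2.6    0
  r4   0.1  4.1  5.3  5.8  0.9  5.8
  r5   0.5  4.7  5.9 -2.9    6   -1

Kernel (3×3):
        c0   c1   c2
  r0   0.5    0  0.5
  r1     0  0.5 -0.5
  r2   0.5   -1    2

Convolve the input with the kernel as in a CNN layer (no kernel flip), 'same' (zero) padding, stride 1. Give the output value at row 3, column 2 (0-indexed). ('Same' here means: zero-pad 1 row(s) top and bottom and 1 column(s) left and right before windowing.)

5.9

The receptive field on the zero-padded input at this output position is [-2.2 4.5 -2.8 / 4.2 -2.8 -2.9 / 4.1 5.3 5.8]. Elementwise product with the kernel and sum: -2.2·0.5 + -2.8·0.5 + -2.8·0.5 + -2.9·-0.5 + 4.1·0.5 + 5.3·-1 + 5.8·2.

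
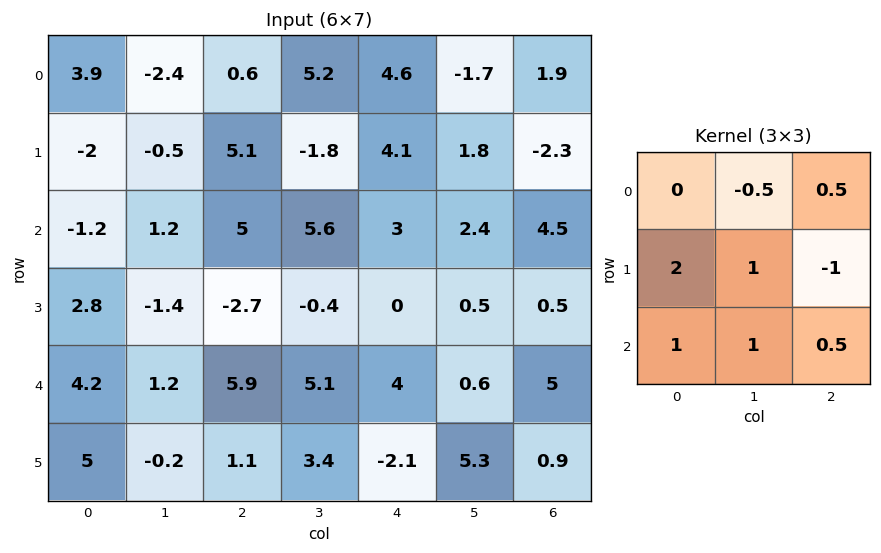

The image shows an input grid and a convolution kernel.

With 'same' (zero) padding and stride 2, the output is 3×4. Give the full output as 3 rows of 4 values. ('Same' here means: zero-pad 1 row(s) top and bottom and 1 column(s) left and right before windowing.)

4.05 -5.7 19.9 -2
0.45 -5.95 10.5 11.45
5.8 6.95 17.8 12.15

Output[0,0]: The receptive field on the zero-padded input at this output position is [0 0 0 / 0 3.9 -2.4 / 0 -2 -0.5]. Elementwise product with the kernel and sum: 0·-0.5 + 0·0.5 + 0·2 + 3.9·1 + -2.4·-1 + 0·1 + -2·1 + -0.5·0.5.
Output[0,1]: The receptive field on the zero-padded input at this output position is [0 0 0 / -2.4 0.6 5.2 / -0.5 5.1 -1.8]. Elementwise product with the kernel and sum: 0·-0.5 + 0·0.5 + -2.4·2 + 0.6·1 + 5.2·-1 + -0.5·1 + 5.1·1 + -1.8·0.5.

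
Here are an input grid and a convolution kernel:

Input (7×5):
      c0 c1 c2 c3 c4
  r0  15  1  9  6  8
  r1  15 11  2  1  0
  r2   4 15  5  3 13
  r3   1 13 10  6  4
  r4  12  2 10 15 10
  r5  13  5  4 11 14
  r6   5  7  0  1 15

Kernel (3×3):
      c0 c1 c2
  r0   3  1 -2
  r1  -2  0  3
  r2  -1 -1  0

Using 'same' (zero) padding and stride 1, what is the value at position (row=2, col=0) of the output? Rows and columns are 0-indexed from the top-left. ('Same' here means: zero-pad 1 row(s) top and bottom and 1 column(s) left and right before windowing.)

37

The receptive field on the zero-padded input at this output position is [0 15 11 / 0 4 15 / 0 1 13]. Elementwise product with the kernel and sum: 0·3 + 15·1 + 11·-2 + 0·-2 + 15·3 + 0·-1 + 1·-1.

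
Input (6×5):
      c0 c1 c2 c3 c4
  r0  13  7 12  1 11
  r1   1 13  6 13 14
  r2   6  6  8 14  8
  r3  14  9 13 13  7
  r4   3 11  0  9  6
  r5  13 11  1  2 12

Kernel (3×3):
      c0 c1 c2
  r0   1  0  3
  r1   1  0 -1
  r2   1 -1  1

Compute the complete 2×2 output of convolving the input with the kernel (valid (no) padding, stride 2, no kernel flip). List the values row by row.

Output[0,0]: The receptive field on the input at this output position is [13 7 12 / 1 13 6 / 6 6 8]. Elementwise product with the kernel and sum: 13·1 + 12·3 + 1·1 + 6·-1 + 6·1 + 6·-1 + 8·1.

52 39
23 35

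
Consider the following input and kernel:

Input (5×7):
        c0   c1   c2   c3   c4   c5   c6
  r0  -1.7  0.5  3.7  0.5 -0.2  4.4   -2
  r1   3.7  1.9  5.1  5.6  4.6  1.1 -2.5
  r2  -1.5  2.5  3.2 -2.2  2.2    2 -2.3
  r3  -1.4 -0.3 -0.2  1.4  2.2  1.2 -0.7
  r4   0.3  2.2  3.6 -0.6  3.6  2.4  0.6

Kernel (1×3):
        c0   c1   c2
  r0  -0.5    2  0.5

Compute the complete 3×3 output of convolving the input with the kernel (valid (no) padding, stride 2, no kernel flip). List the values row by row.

Output[0,0]: The receptive field on the input at this output position is [-1.7 0.5 3.7]. Elementwise product with the kernel and sum: -1.7·-0.5 + 0.5·2 + 3.7·0.5.
Output[0,1]: The receptive field on the input at this output position is [3.7 0.5 -0.2]. Elementwise product with the kernel and sum: 3.7·-0.5 + 0.5·2 + -0.2·0.5.

3.7 -0.95 7.9
7.35 -4.9 1.75
6.05 -1.2 3.3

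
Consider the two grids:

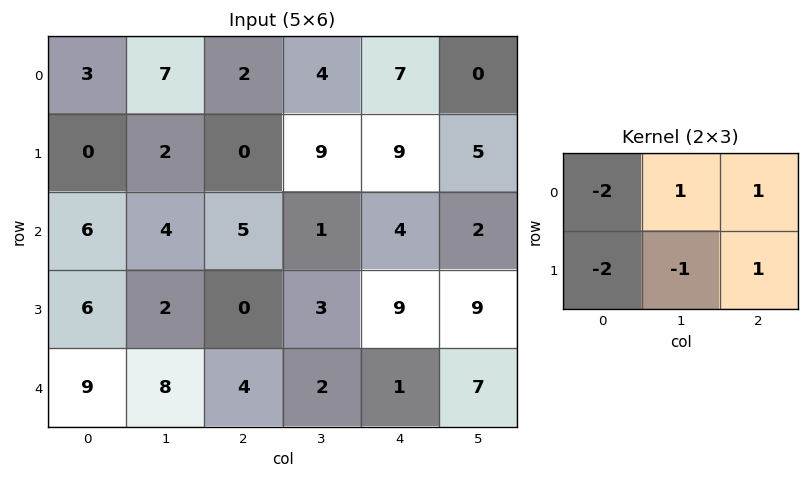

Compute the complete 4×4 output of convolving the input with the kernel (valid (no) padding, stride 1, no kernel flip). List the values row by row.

1 -3 7 -23
-9 -7 11 -8
-17 -3 1 -2
-32 -19 3 14

Output[0,0]: The receptive field on the input at this output position is [3 7 2 / 0 2 0]. Elementwise product with the kernel and sum: 3·-2 + 7·1 + 2·1 + 0·-2 + 2·-1 + 0·1.
Output[0,1]: The receptive field on the input at this output position is [7 2 4 / 2 0 9]. Elementwise product with the kernel and sum: 7·-2 + 2·1 + 4·1 + 2·-2 + 0·-1 + 9·1.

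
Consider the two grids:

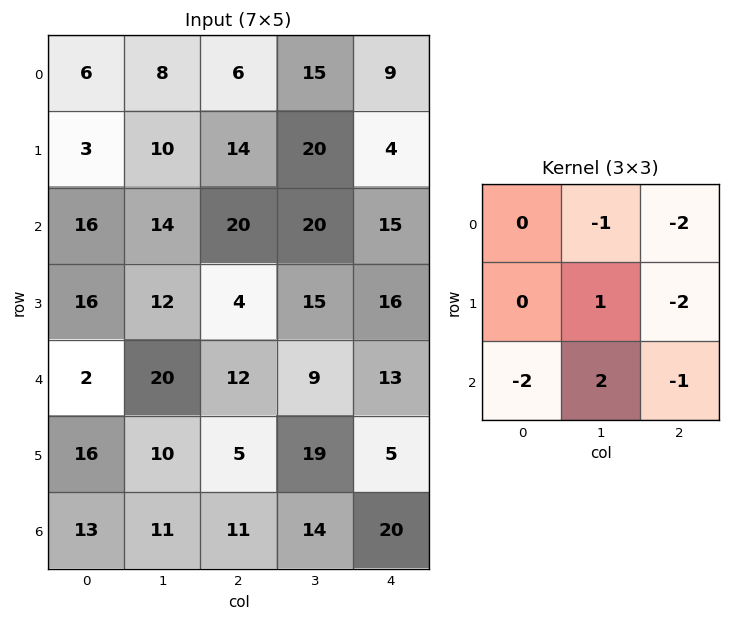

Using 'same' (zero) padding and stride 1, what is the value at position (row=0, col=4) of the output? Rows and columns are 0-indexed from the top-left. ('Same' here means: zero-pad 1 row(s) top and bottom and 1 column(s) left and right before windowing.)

The receptive field on the zero-padded input at this output position is [0 0 0 / 15 9 0 / 20 4 0]. Elementwise product with the kernel and sum: 0·-1 + 0·-2 + 9·1 + 0·-2 + 20·-2 + 4·2 + 0·-1.

-23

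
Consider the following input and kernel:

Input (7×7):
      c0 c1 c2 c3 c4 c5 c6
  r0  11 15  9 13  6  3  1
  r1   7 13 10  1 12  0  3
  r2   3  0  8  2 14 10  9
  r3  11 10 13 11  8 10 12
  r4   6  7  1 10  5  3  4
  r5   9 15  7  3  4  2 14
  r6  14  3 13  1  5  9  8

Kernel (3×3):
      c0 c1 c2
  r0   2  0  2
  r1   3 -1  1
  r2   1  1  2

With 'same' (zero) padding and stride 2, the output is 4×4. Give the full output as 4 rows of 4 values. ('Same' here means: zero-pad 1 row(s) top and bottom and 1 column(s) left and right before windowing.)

37 74 49 11
54 67 43 43
60 100 81 41
19 33 17 23

Output[0,0]: The receptive field on the zero-padded input at this output position is [0 0 0 / 0 11 15 / 0 7 13]. Elementwise product with the kernel and sum: 0·2 + 0·2 + 0·3 + 11·-1 + 15·1 + 0·1 + 7·1 + 13·2.
Output[0,1]: The receptive field on the zero-padded input at this output position is [0 0 0 / 15 9 13 / 13 10 1]. Elementwise product with the kernel and sum: 0·2 + 0·2 + 15·3 + 9·-1 + 13·1 + 13·1 + 10·1 + 1·2.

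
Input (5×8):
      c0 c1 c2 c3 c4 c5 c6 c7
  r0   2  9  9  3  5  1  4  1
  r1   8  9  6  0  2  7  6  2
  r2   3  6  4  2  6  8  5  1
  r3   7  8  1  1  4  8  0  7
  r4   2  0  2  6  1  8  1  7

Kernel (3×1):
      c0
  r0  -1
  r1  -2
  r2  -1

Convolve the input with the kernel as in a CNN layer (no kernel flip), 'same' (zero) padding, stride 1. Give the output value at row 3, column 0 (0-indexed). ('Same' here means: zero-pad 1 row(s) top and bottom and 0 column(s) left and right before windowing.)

The receptive field on the zero-padded input at this output position is [3 / 7 / 2]. Elementwise product with the kernel and sum: 3·-1 + 7·-2 + 2·-1.

-19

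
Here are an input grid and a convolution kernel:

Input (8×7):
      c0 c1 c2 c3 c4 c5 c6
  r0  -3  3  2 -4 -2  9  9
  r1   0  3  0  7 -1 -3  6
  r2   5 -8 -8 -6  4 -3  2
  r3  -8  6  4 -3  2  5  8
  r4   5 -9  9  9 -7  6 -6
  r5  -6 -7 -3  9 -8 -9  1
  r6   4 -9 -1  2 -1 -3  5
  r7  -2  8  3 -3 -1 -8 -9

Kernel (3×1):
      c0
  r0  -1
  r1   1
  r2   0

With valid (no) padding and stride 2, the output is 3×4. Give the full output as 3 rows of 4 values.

Output[0,0]: The receptive field on the input at this output position is [-3 / 0 / 5]. Elementwise product with the kernel and sum: -3·-1 + 0·1.

3 -2 1 -3
-13 12 -2 6
-11 -12 -1 7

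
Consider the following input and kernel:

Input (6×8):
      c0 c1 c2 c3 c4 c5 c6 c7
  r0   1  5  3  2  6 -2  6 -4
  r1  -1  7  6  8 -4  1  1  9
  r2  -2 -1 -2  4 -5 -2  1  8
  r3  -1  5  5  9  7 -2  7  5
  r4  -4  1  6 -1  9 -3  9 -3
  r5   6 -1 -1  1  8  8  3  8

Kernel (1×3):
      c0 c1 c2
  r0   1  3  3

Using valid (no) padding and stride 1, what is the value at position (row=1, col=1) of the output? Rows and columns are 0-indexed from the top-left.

49

The receptive field on the input at this output position is [7 6 8]. Elementwise product with the kernel and sum: 7·1 + 6·3 + 8·3.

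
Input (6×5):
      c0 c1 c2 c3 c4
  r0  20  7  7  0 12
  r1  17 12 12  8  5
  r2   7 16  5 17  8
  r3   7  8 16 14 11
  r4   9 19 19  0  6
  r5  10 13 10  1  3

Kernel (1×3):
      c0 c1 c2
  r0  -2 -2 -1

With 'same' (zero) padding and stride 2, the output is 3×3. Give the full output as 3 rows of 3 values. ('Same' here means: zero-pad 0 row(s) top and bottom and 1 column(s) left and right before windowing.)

-47 -28 -24
-30 -59 -50
-37 -76 -12

Output[0,0]: The receptive field on the zero-padded input at this output position is [0 20 7]. Elementwise product with the kernel and sum: 0·-2 + 20·-2 + 7·-1.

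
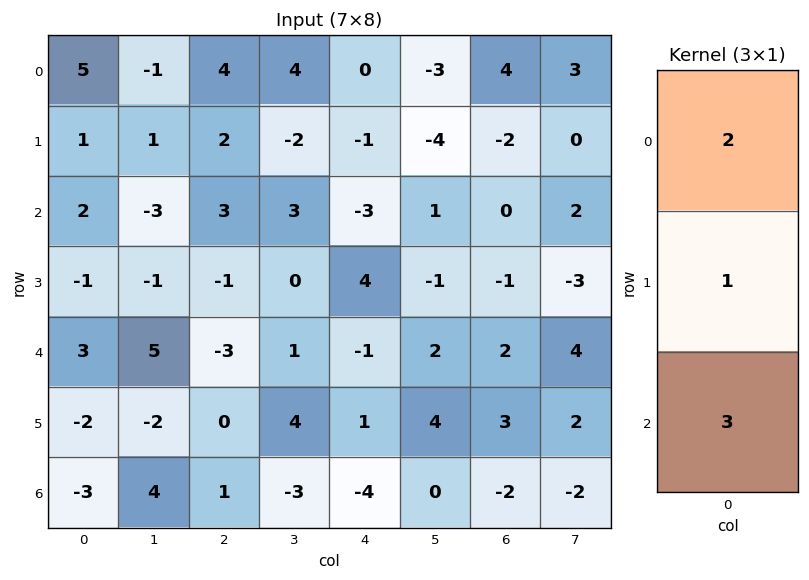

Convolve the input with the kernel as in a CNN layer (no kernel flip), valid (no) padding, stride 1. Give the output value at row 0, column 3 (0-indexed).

The receptive field on the input at this output position is [4 / -2 / 3]. Elementwise product with the kernel and sum: 4·2 + -2·1 + 3·3.

15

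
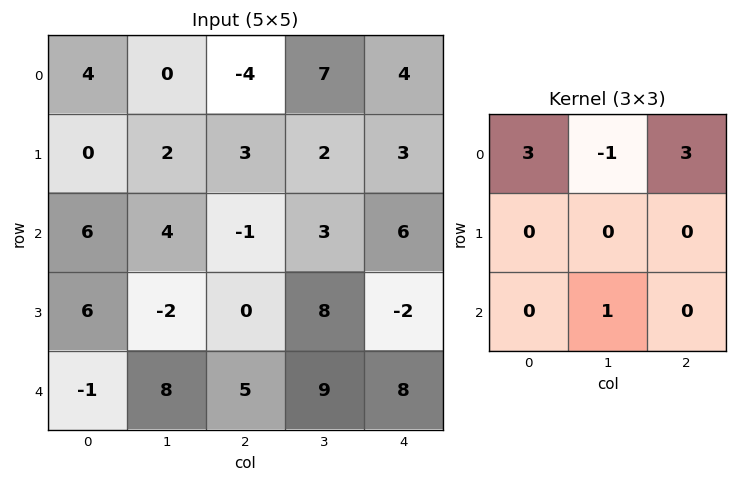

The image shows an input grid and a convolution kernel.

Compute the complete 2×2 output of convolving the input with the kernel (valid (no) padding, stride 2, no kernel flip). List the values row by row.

Output[0,0]: The receptive field on the input at this output position is [4 0 -4 / 0 2 3 / 6 4 -1]. Elementwise product with the kernel and sum: 4·3 + 0·-1 + -4·3 + 4·1.
Output[0,1]: The receptive field on the input at this output position is [-4 7 4 / 3 2 3 / -1 3 6]. Elementwise product with the kernel and sum: -4·3 + 7·-1 + 4·3 + 3·1.

4 -4
19 21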